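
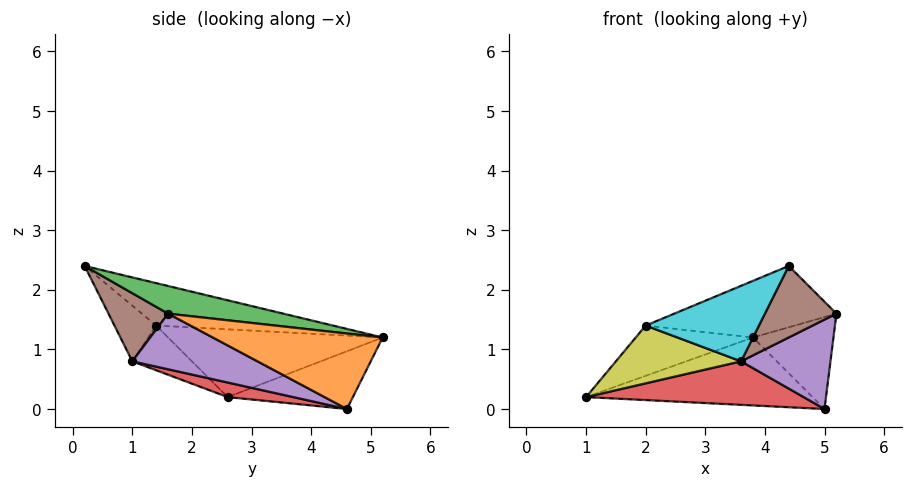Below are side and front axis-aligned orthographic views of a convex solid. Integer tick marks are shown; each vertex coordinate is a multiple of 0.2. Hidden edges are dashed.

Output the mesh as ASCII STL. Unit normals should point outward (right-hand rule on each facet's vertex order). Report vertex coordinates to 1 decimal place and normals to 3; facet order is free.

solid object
 facet normal -0.356 0.644 -0.678
  outer loop
   vertex 5.0 4.6 0.0
   vertex 1.0 2.6 0.2
   vertex 3.8 5.2 1.2
  endloop
 endfacet
 facet normal 0.744 0.352 0.568
  outer loop
   vertex 5.0 4.6 0.0
   vertex 3.8 5.2 1.2
   vertex 5.2 1.6 1.6
  endloop
 endfacet
 facet normal 0.417 0.259 0.871
  outer loop
   vertex 4.4 0.2 2.4
   vertex 5.2 1.6 1.6
   vertex 3.8 5.2 1.2
  endloop
 endfacet
 facet normal 0.073 -0.243 -0.967
  outer loop
   vertex 3.6 1.0 0.8
   vertex 1.0 2.6 0.2
   vertex 5.0 4.6 0.0
  endloop
 endfacet
 facet normal 0.523 -0.374 -0.766
  outer loop
   vertex 3.6 1.0 0.8
   vertex 5.0 4.6 0.0
   vertex 5.2 1.6 1.6
  endloop
 endfacet
 facet normal 0.523 -0.628 -0.576
  outer loop
   vertex 3.6 1.0 0.8
   vertex 5.2 1.6 1.6
   vertex 4.4 0.2 2.4
  endloop
 endfacet
 facet normal -0.559 0.305 0.771
  outer loop
   vertex 2.0 1.4 1.4
   vertex 3.8 5.2 1.2
   vertex 1.0 2.6 0.2
  endloop
 endfacet
 facet normal -0.296 0.189 0.936
  outer loop
   vertex 2.0 1.4 1.4
   vertex 4.4 0.2 2.4
   vertex 3.8 5.2 1.2
  endloop
 endfacet
 facet normal -0.378 -0.793 -0.478
  outer loop
   vertex 2.0 1.4 1.4
   vertex 1.0 2.6 0.2
   vertex 3.6 1.0 0.8
  endloop
 endfacet
 facet normal -0.331 -0.900 -0.284
  outer loop
   vertex 2.0 1.4 1.4
   vertex 3.6 1.0 0.8
   vertex 4.4 0.2 2.4
  endloop
 endfacet
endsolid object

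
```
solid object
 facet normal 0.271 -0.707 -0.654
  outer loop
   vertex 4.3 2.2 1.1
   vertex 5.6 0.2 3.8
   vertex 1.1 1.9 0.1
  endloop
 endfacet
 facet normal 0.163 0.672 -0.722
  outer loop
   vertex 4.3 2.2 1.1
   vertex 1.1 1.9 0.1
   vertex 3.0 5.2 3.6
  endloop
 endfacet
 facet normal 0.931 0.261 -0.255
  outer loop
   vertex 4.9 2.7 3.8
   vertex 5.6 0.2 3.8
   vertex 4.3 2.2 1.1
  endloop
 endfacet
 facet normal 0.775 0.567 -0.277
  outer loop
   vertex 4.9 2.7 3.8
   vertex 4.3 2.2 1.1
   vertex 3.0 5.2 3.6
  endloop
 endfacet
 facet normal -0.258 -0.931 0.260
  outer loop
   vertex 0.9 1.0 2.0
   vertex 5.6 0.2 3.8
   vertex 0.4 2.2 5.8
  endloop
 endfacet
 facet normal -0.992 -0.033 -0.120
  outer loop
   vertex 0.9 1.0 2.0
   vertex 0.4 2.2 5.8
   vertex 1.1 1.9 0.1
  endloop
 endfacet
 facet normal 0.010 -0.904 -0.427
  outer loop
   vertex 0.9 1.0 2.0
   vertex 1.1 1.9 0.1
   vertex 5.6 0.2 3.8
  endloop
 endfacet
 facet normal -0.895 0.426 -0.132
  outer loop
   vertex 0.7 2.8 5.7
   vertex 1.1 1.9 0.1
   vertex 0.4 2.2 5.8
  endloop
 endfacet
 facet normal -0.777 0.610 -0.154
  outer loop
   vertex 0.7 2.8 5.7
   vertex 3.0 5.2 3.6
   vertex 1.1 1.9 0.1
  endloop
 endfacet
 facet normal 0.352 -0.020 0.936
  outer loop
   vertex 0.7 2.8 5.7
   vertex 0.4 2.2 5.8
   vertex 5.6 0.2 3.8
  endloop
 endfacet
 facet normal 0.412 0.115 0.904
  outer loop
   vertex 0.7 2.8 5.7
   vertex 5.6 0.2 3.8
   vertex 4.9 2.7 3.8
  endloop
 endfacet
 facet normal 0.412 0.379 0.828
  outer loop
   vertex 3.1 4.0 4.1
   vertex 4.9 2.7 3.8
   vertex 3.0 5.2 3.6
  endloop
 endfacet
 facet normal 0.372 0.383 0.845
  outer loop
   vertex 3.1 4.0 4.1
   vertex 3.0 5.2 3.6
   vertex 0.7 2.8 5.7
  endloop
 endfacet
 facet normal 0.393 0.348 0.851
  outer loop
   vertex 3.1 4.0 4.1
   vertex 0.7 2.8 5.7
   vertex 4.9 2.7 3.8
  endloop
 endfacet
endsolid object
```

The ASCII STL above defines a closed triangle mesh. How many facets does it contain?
14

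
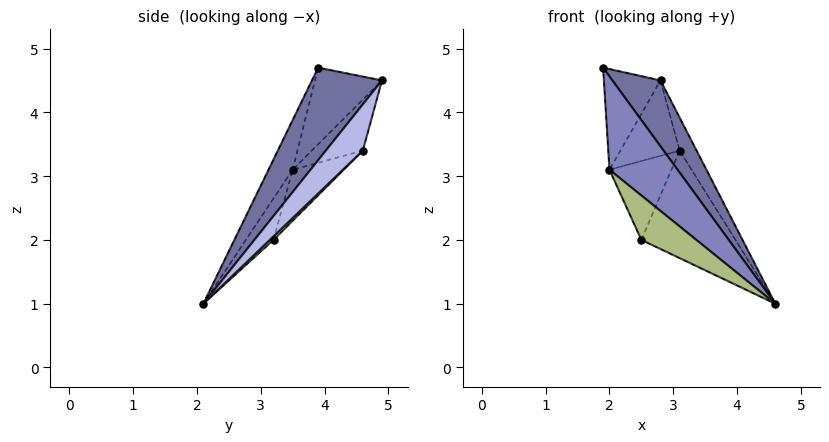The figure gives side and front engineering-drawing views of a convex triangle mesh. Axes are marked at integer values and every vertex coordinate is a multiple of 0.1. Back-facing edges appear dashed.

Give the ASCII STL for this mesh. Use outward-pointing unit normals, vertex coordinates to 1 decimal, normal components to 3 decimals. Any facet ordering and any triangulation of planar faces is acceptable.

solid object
 facet normal 0.620 -0.426 0.659
  outer loop
   vertex 2.8 4.9 4.5
   vertex 1.9 3.9 4.7
   vertex 4.6 2.1 1.0
  endloop
 endfacet
 facet normal -0.327 -0.922 0.210
  outer loop
   vertex 2.0 3.5 3.1
   vertex 4.6 2.1 1.0
   vertex 1.9 3.9 4.7
  endloop
 endfacet
 facet normal -0.748 0.632 -0.205
  outer loop
   vertex 2.0 3.5 3.1
   vertex 1.9 3.9 4.7
   vertex 2.8 4.9 4.5
  endloop
 endfacet
 facet normal 0.901 0.413 0.133
  outer loop
   vertex 3.1 4.6 3.4
   vertex 2.8 4.9 4.5
   vertex 4.6 2.1 1.0
  endloop
 endfacet
 facet normal -0.609 0.707 -0.359
  outer loop
   vertex 3.1 4.6 3.4
   vertex 2.0 3.5 3.1
   vertex 2.8 4.9 4.5
  endloop
 endfacet
 facet normal -0.449 -0.893 0.039
  outer loop
   vertex 2.5 3.2 2.0
   vertex 4.6 2.1 1.0
   vertex 2.0 3.5 3.1
  endloop
 endfacet
 facet normal 0.028 0.701 -0.713
  outer loop
   vertex 2.5 3.2 2.0
   vertex 3.1 4.6 3.4
   vertex 4.6 2.1 1.0
  endloop
 endfacet
 facet normal -0.569 0.691 -0.447
  outer loop
   vertex 2.5 3.2 2.0
   vertex 2.0 3.5 3.1
   vertex 3.1 4.6 3.4
  endloop
 endfacet
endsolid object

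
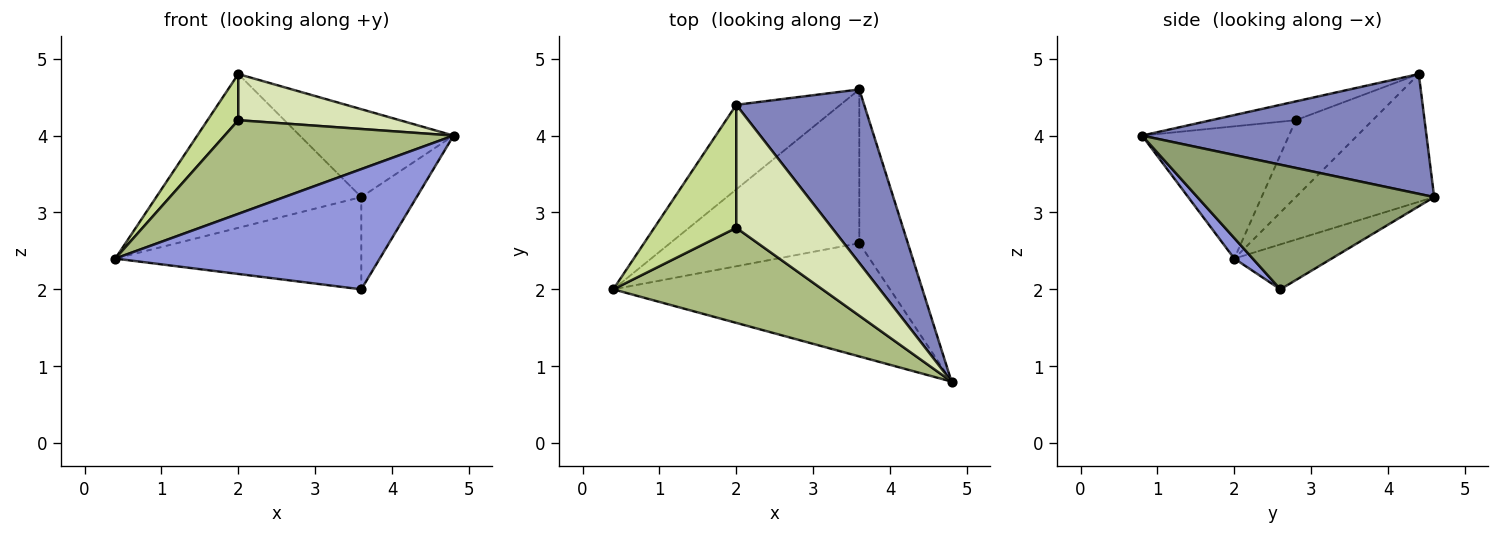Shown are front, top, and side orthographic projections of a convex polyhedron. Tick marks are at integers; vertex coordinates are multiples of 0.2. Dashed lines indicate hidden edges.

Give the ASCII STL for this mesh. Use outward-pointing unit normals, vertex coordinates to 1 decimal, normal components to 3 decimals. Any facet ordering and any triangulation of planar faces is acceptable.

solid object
 facet normal -0.509 0.754 -0.415
  outer loop
   vertex 2.0 4.4 4.8
   vertex 3.6 4.6 3.2
   vertex 0.4 2.0 2.4
  endloop
 endfacet
 facet normal 0.641 0.347 0.685
  outer loop
   vertex 2.0 4.4 4.8
   vertex 4.8 0.8 4.0
   vertex 3.6 4.6 3.2
  endloop
 endfacet
 facet normal 0.051 -0.727 -0.685
  outer loop
   vertex 3.6 2.6 2.0
   vertex 4.8 0.8 4.0
   vertex 0.4 2.0 2.4
  endloop
 endfacet
 facet normal -0.200 0.504 -0.840
  outer loop
   vertex 3.6 2.6 2.0
   vertex 0.4 2.0 2.4
   vertex 3.6 4.6 3.2
  endloop
 endfacet
 facet normal 0.910 0.213 -0.355
  outer loop
   vertex 3.6 2.6 2.0
   vertex 3.6 4.6 3.2
   vertex 4.8 0.8 4.0
  endloop
 endfacet
 facet normal -0.411 -0.640 0.649
  outer loop
   vertex 2.0 2.8 4.2
   vertex 0.4 2.0 2.4
   vertex 4.8 0.8 4.0
  endloop
 endfacet
 facet normal -0.660 -0.264 0.704
  outer loop
   vertex 2.0 2.8 4.2
   vertex 2.0 4.4 4.8
   vertex 0.4 2.0 2.4
  endloop
 endfacet
 facet normal -0.181 -0.345 0.921
  outer loop
   vertex 2.0 2.8 4.2
   vertex 4.8 0.8 4.0
   vertex 2.0 4.4 4.8
  endloop
 endfacet
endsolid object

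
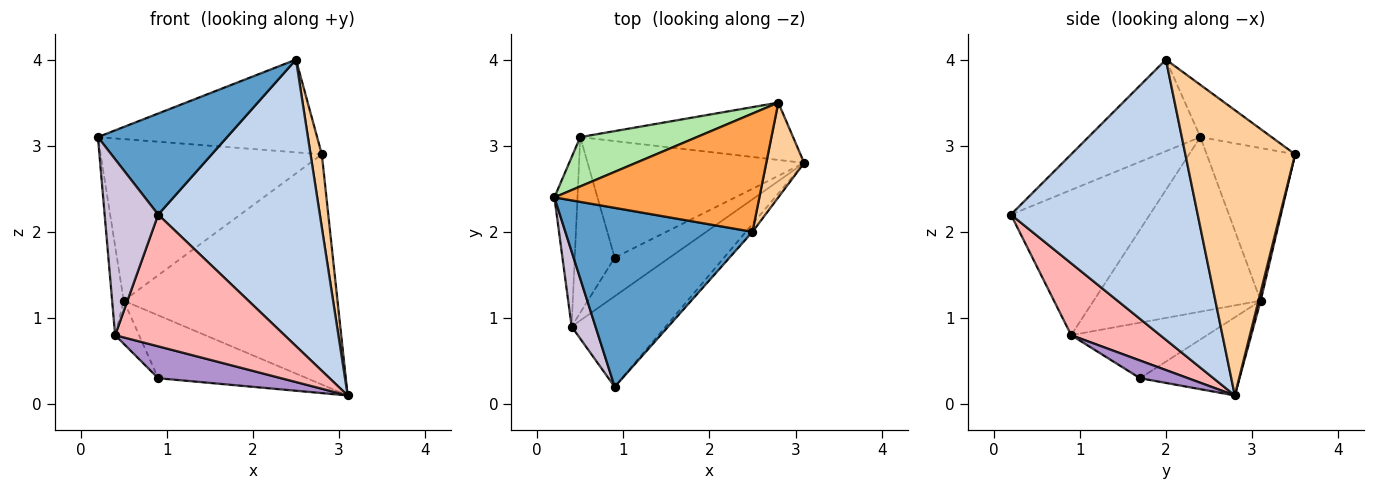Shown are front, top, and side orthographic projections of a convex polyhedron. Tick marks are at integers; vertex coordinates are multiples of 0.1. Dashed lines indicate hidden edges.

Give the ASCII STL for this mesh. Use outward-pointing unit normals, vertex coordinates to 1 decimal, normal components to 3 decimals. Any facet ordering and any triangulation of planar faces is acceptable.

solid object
 facet normal -0.392 -0.452 0.801
  outer loop
   vertex 2.5 2.0 4.0
   vertex 0.2 2.4 3.1
   vertex 0.9 0.2 2.2
  endloop
 endfacet
 facet normal 0.756 -0.654 -0.018
  outer loop
   vertex 2.5 2.0 4.0
   vertex 0.9 0.2 2.2
   vertex 3.1 2.8 0.1
  endloop
 endfacet
 facet normal -0.197 0.605 0.771
  outer loop
   vertex 2.8 3.5 2.9
   vertex 0.2 2.4 3.1
   vertex 2.5 2.0 4.0
  endloop
 endfacet
 facet normal 0.986 -0.101 0.131
  outer loop
   vertex 2.8 3.5 2.9
   vertex 2.5 2.0 4.0
   vertex 3.1 2.8 0.1
  endloop
 endfacet
 facet normal -0.303 0.453 -0.839
  outer loop
   vertex 0.5 3.1 1.2
   vertex 3.1 2.8 0.1
   vertex 0.9 1.7 0.3
  endloop
 endfacet
 facet normal -0.357 0.893 0.273
  outer loop
   vertex 0.5 3.1 1.2
   vertex 0.2 2.4 3.1
   vertex 2.8 3.5 2.9
  endloop
 endfacet
 facet normal 0.010 0.970 -0.242
  outer loop
   vertex 0.5 3.1 1.2
   vertex 2.8 3.5 2.9
   vertex 3.1 2.8 0.1
  endloop
 endfacet
 facet normal 0.397 -0.756 -0.520
  outer loop
   vertex 0.4 0.9 0.8
   vertex 3.1 2.8 0.1
   vertex 0.9 0.2 2.2
  endloop
 endfacet
 facet normal 0.241 -0.618 -0.748
  outer loop
   vertex 0.4 0.9 0.8
   vertex 0.9 1.7 0.3
   vertex 3.1 2.8 0.1
  endloop
 endfacet
 facet normal -0.922 -0.355 0.152
  outer loop
   vertex 0.4 0.9 0.8
   vertex 0.9 0.2 2.2
   vertex 0.2 2.4 3.1
  endloop
 endfacet
 facet normal -0.989 0.069 -0.131
  outer loop
   vertex 0.4 0.9 0.8
   vertex 0.2 2.4 3.1
   vertex 0.5 3.1 1.2
  endloop
 endfacet
 facet normal -0.804 0.142 -0.578
  outer loop
   vertex 0.4 0.9 0.8
   vertex 0.5 3.1 1.2
   vertex 0.9 1.7 0.3
  endloop
 endfacet
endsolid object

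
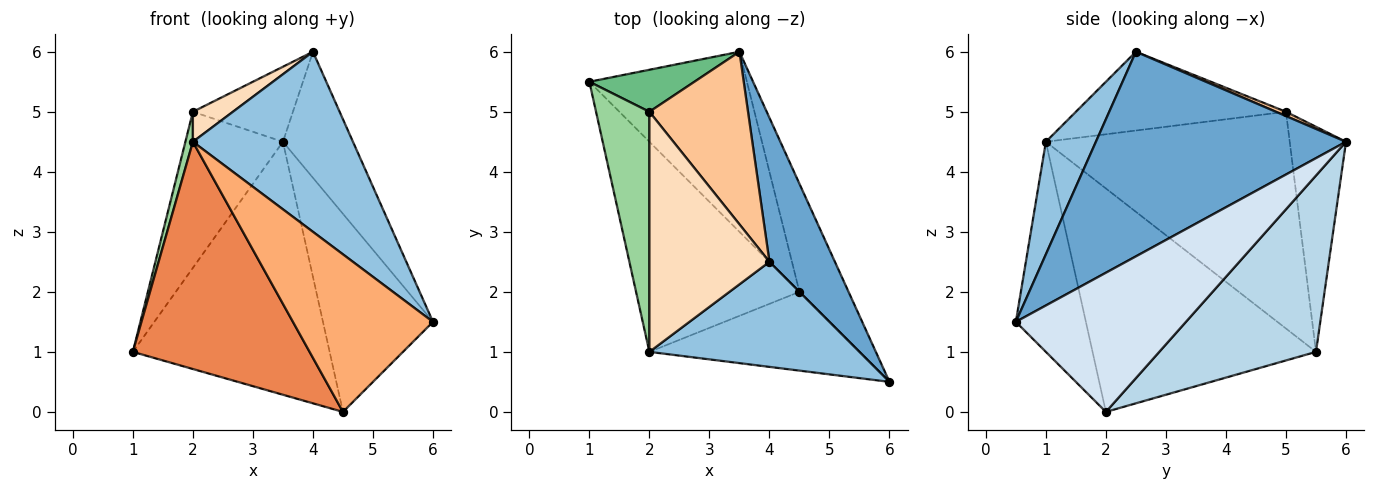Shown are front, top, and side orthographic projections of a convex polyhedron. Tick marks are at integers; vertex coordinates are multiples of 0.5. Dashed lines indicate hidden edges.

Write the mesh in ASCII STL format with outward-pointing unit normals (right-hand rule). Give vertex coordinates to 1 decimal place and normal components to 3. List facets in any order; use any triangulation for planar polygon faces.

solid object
 facet normal 0.920 0.258 0.294
  outer loop
   vertex 4.0 2.5 6.0
   vertex 6.0 0.5 1.5
   vertex 3.5 6.0 4.5
  endloop
 endfacet
 facet normal 0.261 -0.834 0.486
  outer loop
   vertex 2.0 1.0 4.5
   vertex 6.0 0.5 1.5
   vertex 4.0 2.5 6.0
  endloop
 endfacet
 facet normal 0.544 0.683 -0.486
  outer loop
   vertex 4.5 2.0 0.0
   vertex 1.0 5.5 1.0
   vertex 3.5 6.0 4.5
  endloop
 endfacet
 facet normal 0.805 0.521 -0.284
  outer loop
   vertex 4.5 2.0 0.0
   vertex 3.5 6.0 4.5
   vertex 6.0 0.5 1.5
  endloop
 endfacet
 facet normal -0.680 -0.538 -0.498
  outer loop
   vertex 4.5 2.0 0.0
   vertex 2.0 1.0 4.5
   vertex 1.0 5.5 1.0
  endloop
 endfacet
 facet normal -0.408 -0.816 -0.408
  outer loop
   vertex 4.5 2.0 0.0
   vertex 6.0 0.5 1.5
   vertex 2.0 1.0 4.5
  endloop
 endfacet
 facet normal 0.040 0.398 0.916
  outer loop
   vertex 2.0 5.0 5.0
   vertex 4.0 2.5 6.0
   vertex 3.5 6.0 4.5
  endloop
 endfacet
 facet normal -0.546 -0.104 0.832
  outer loop
   vertex 2.0 5.0 5.0
   vertex 2.0 1.0 4.5
   vertex 4.0 2.5 6.0
  endloop
 endfacet
 facet normal -0.487 0.844 0.227
  outer loop
   vertex 2.0 5.0 5.0
   vertex 3.5 6.0 4.5
   vertex 1.0 5.5 1.0
  endloop
 endfacet
 facet normal -0.971 -0.030 0.239
  outer loop
   vertex 2.0 5.0 5.0
   vertex 1.0 5.5 1.0
   vertex 2.0 1.0 4.5
  endloop
 endfacet
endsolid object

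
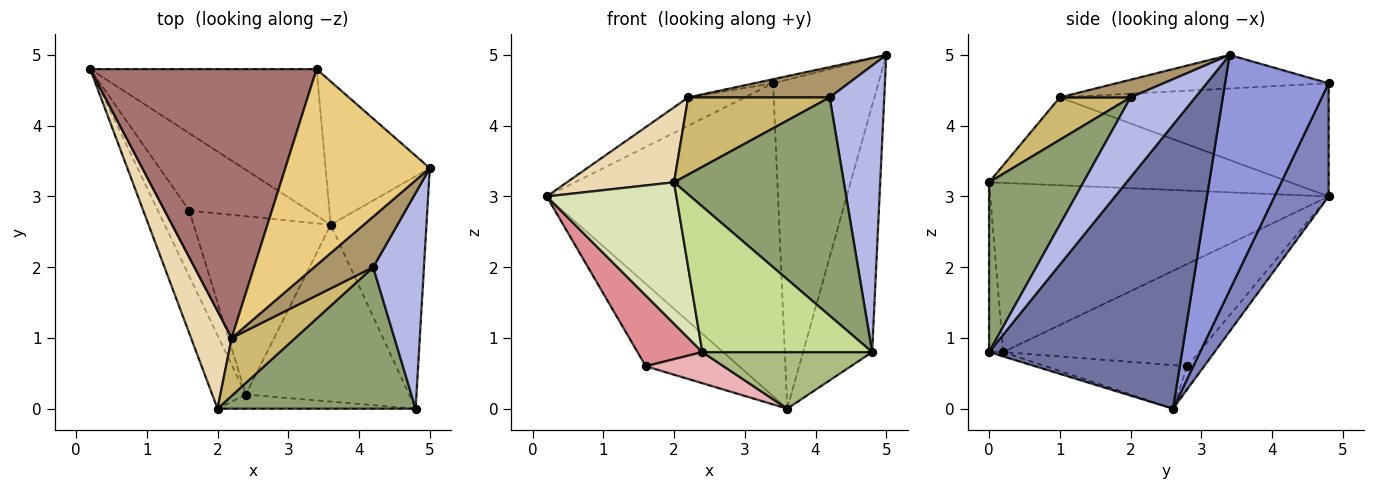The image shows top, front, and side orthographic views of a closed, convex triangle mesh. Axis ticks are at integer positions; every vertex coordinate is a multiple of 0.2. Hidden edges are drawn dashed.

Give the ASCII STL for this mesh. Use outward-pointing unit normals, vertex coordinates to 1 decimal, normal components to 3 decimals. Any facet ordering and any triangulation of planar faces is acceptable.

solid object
 facet normal 0.897 0.321 -0.303
  outer loop
   vertex 3.6 2.6 0.0
   vertex 5.0 3.4 5.0
   vertex 4.8 0.0 0.8
  endloop
 endfacet
 facet normal 0.207 0.886 -0.415
  outer loop
   vertex 3.4 4.8 4.6
   vertex 3.6 2.6 0.0
   vertex 0.2 4.8 3.0
  endloop
 endfacet
 facet normal 0.670 0.681 -0.296
  outer loop
   vertex 3.4 4.8 4.6
   vertex 5.0 3.4 5.0
   vertex 3.6 2.6 0.0
  endloop
 endfacet
 facet normal 0.688 -0.580 0.437
  outer loop
   vertex 4.2 2.0 4.4
   vertex 4.8 0.0 0.8
   vertex 5.0 3.4 5.0
  endloop
 endfacet
 facet normal 0.423 -0.761 0.493
  outer loop
   vertex 4.2 2.0 4.4
   vertex 2.0 0.0 3.2
   vertex 4.8 0.0 0.8
  endloop
 endfacet
 facet normal -0.025 -0.305 -0.952
  outer loop
   vertex 2.4 0.2 0.8
   vertex 3.6 2.6 0.0
   vertex 4.8 0.0 0.8
  endloop
 endfacet
 facet normal -0.083 -0.992 -0.096
  outer loop
   vertex 2.4 0.2 0.8
   vertex 4.8 0.0 0.8
   vertex 2.0 0.0 3.2
  endloop
 endfacet
 facet normal -0.918 -0.352 -0.182
  outer loop
   vertex 2.4 0.2 0.8
   vertex 2.0 0.0 3.2
   vertex 0.2 4.8 3.0
  endloop
 endfacet
 facet normal 0.249 -0.498 0.830
  outer loop
   vertex 2.2 1.0 4.4
   vertex 4.2 2.0 4.4
   vertex 5.0 3.4 5.0
  endloop
 endfacet
 facet normal 0.371 -0.743 0.557
  outer loop
   vertex 2.2 1.0 4.4
   vertex 2.0 0.0 3.2
   vertex 4.2 2.0 4.4
  endloop
 endfacet
 facet normal -0.226 0.020 0.974
  outer loop
   vertex 2.2 1.0 4.4
   vertex 5.0 3.4 5.0
   vertex 3.4 4.8 4.6
  endloop
 endfacet
 facet normal -0.864 -0.307 0.400
  outer loop
   vertex 2.2 1.0 4.4
   vertex 0.2 4.8 3.0
   vertex 2.0 0.0 3.2
  endloop
 endfacet
 facet normal -0.445 0.094 0.890
  outer loop
   vertex 2.2 1.0 4.4
   vertex 3.4 4.8 4.6
   vertex 0.2 4.8 3.0
  endloop
 endfacet
 facet normal -0.131 0.723 -0.679
  outer loop
   vertex 1.6 2.8 0.6
   vertex 0.2 4.8 3.0
   vertex 3.6 2.6 0.0
  endloop
 endfacet
 facet normal -0.911 -0.302 -0.280
  outer loop
   vertex 1.6 2.8 0.6
   vertex 2.4 0.2 0.8
   vertex 0.2 4.8 3.0
  endloop
 endfacet
 facet normal -0.298 -0.164 -0.940
  outer loop
   vertex 1.6 2.8 0.6
   vertex 3.6 2.6 0.0
   vertex 2.4 0.2 0.8
  endloop
 endfacet
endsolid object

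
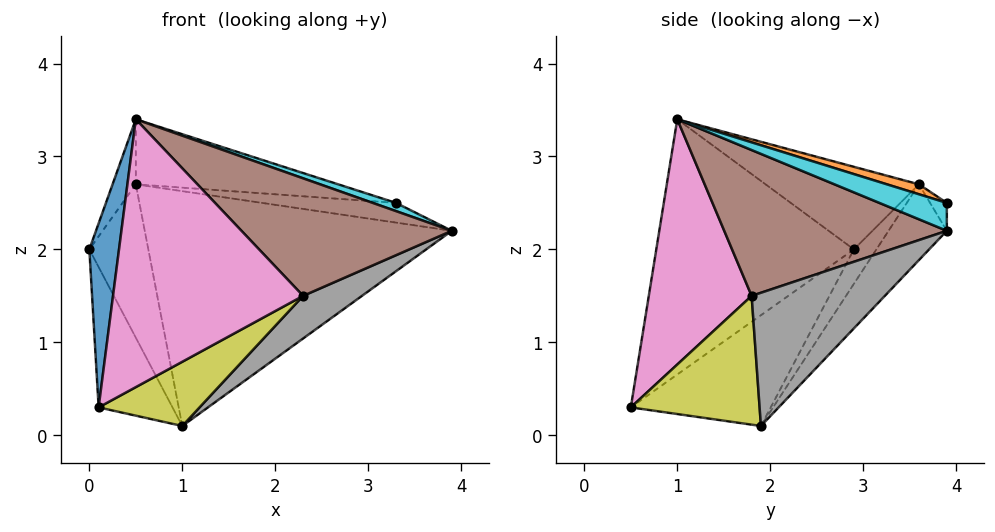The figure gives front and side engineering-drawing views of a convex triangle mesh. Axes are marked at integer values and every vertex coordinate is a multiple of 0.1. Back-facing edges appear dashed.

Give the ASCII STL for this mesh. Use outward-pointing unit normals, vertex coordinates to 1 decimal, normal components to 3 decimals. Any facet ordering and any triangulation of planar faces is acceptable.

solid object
 facet normal -0.978 -0.147 0.150
  outer loop
   vertex 0.5 1.0 3.4
   vertex 0.0 2.9 2.0
   vertex 0.1 0.5 0.3
  endloop
 endfacet
 facet normal -0.721 0.380 -0.580
  outer loop
   vertex 1.0 1.9 0.1
   vertex 0.1 0.5 0.3
   vertex 0.0 2.9 2.0
  endloop
 endfacet
 facet normal -0.864 0.131 0.486
  outer loop
   vertex 0.5 3.6 2.7
   vertex 0.0 2.9 2.0
   vertex 0.5 1.0 3.4
  endloop
 endfacet
 facet normal -0.295 0.773 -0.562
  outer loop
   vertex 0.5 3.6 2.7
   vertex 1.0 1.9 0.1
   vertex 0.0 2.9 2.0
  endloop
 endfacet
 facet normal -0.154 0.813 -0.561
  outer loop
   vertex 0.5 3.6 2.7
   vertex 3.9 3.9 2.2
   vertex 1.0 1.9 0.1
  endloop
 endfacet
 facet normal 0.675 -0.638 0.371
  outer loop
   vertex 2.3 1.8 1.5
   vertex 3.9 3.9 2.2
   vertex 0.5 1.0 3.4
  endloop
 endfacet
 facet normal 0.474 -0.877 0.080
  outer loop
   vertex 2.3 1.8 1.5
   vertex 0.5 1.0 3.4
   vertex 0.1 0.5 0.3
  endloop
 endfacet
 facet normal 0.687 -0.304 -0.660
  outer loop
   vertex 2.3 1.8 1.5
   vertex 1.0 1.9 0.1
   vertex 3.9 3.9 2.2
  endloop
 endfacet
 facet normal 0.622 -0.487 -0.613
  outer loop
   vertex 2.3 1.8 1.5
   vertex 0.1 0.5 0.3
   vertex 1.0 1.9 0.1
  endloop
 endfacet
 facet normal 0.442 -0.152 0.884
  outer loop
   vertex 3.3 3.9 2.5
   vertex 0.5 1.0 3.4
   vertex 3.9 3.9 2.2
  endloop
 endfacet
 facet normal -0.120 0.963 -0.241
  outer loop
   vertex 3.3 3.9 2.5
   vertex 3.9 3.9 2.2
   vertex 0.5 3.6 2.7
  endloop
 endfacet
 facet normal 0.041 0.260 0.965
  outer loop
   vertex 3.3 3.9 2.5
   vertex 0.5 3.6 2.7
   vertex 0.5 1.0 3.4
  endloop
 endfacet
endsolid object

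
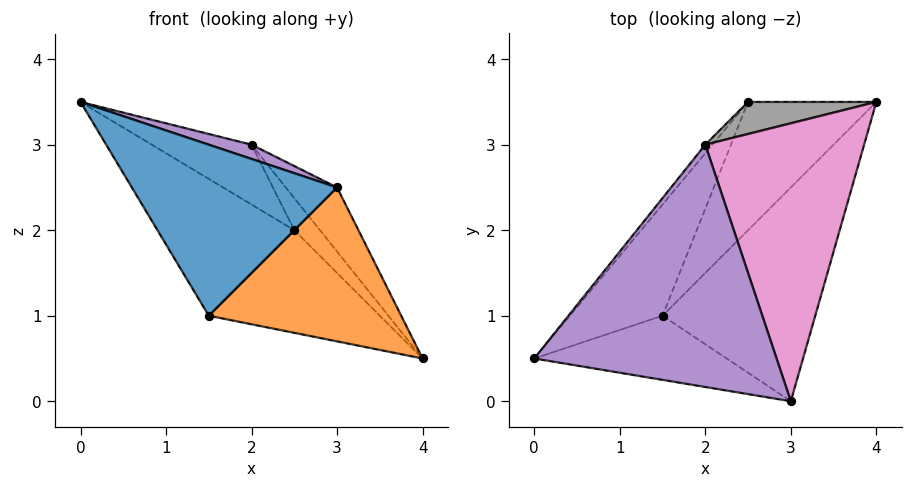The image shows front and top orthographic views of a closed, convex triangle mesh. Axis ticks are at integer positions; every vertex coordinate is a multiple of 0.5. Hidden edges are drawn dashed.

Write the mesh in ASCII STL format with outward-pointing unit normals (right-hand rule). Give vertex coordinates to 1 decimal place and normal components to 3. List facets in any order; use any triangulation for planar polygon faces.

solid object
 facet normal -0.263 -0.903 -0.339
  outer loop
   vertex 1.5 1.0 1.0
   vertex 3.0 0.0 2.5
   vertex 0.0 0.5 3.5
  endloop
 endfacet
 facet normal 0.389 -0.538 -0.748
  outer loop
   vertex 1.5 1.0 1.0
   vertex 4.0 3.5 0.5
   vertex 3.0 0.0 2.5
  endloop
 endfacet
 facet normal -0.795 0.471 -0.383
  outer loop
   vertex 1.5 1.0 1.0
   vertex 0.0 0.5 3.5
   vertex 2.5 3.5 2.0
  endloop
 endfacet
 facet normal -0.615 0.492 -0.615
  outer loop
   vertex 1.5 1.0 1.0
   vertex 2.5 3.5 2.0
   vertex 4.0 3.5 0.5
  endloop
 endfacet
 facet normal 0.307 -0.056 0.950
  outer loop
   vertex 2.0 3.0 3.0
   vertex 0.0 0.5 3.5
   vertex 3.0 0.0 2.5
  endloop
 endfacet
 facet normal -0.786 0.612 -0.087
  outer loop
   vertex 2.0 3.0 3.0
   vertex 2.5 3.5 2.0
   vertex 0.0 0.5 3.5
  endloop
 endfacet
 facet normal 0.758 0.147 0.636
  outer loop
   vertex 2.0 3.0 3.0
   vertex 3.0 0.0 2.5
   vertex 4.0 3.5 0.5
  endloop
 endfacet
 facet normal 0.577 0.577 0.577
  outer loop
   vertex 2.0 3.0 3.0
   vertex 4.0 3.5 0.5
   vertex 2.5 3.5 2.0
  endloop
 endfacet
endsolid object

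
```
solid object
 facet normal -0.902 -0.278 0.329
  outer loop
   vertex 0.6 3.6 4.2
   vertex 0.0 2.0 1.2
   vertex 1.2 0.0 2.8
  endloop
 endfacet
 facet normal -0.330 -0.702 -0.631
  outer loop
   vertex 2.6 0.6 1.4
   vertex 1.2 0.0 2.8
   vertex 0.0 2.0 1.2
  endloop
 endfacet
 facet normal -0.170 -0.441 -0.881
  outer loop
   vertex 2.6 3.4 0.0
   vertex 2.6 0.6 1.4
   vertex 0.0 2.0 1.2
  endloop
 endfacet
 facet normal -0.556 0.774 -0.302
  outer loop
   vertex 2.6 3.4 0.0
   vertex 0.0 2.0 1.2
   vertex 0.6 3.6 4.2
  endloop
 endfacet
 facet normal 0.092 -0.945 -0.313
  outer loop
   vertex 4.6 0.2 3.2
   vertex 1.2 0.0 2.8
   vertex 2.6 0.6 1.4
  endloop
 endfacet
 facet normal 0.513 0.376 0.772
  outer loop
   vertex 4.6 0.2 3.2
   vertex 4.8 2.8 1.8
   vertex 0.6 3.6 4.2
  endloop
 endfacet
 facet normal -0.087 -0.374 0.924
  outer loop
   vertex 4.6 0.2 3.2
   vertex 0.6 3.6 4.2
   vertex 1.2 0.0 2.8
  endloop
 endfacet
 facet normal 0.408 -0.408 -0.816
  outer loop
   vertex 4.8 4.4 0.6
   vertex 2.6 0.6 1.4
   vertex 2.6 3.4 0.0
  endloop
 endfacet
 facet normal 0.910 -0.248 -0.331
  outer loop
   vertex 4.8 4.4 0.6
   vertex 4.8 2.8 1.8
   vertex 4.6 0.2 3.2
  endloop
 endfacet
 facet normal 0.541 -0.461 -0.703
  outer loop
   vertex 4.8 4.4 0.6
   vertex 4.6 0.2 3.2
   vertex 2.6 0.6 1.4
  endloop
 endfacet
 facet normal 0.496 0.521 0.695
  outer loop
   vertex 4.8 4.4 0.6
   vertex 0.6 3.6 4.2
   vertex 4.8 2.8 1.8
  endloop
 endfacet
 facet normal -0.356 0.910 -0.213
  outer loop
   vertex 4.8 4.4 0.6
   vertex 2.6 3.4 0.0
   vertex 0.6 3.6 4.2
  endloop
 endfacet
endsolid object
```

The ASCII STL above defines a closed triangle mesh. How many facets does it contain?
12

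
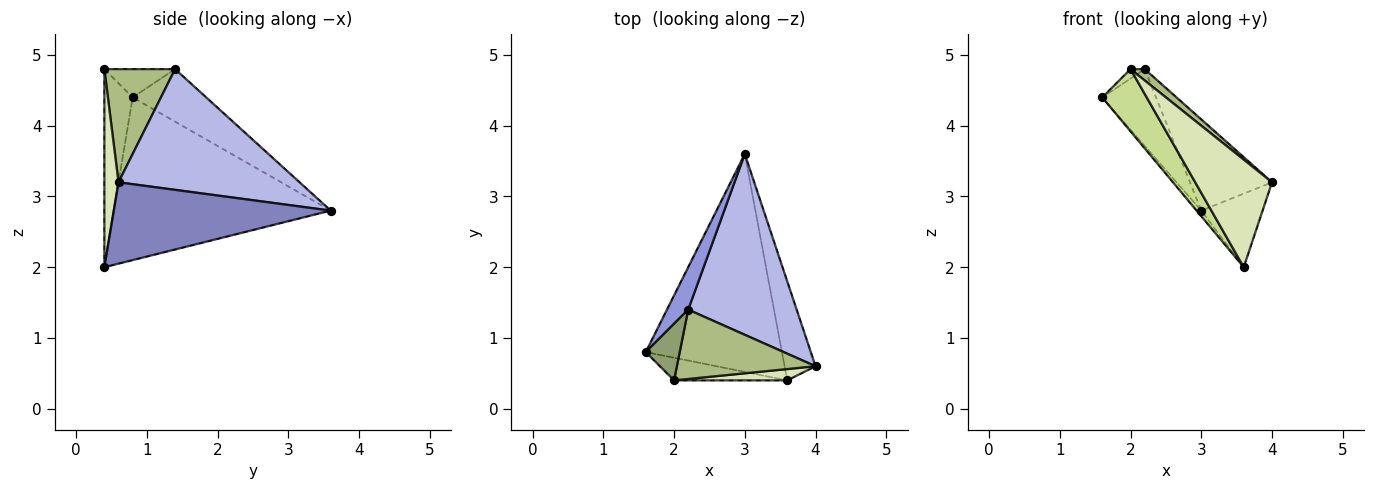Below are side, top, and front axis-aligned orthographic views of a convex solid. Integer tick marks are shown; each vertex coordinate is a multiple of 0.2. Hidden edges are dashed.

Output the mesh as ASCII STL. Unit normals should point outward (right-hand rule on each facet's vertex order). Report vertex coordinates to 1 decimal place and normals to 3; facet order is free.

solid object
 facet normal -0.767 0.017 -0.642
  outer loop
   vertex 3.6 0.4 2.0
   vertex 1.6 0.8 4.4
   vertex 3.0 3.6 2.8
  endloop
 endfacet
 facet normal 0.904 0.255 -0.344
  outer loop
   vertex 3.6 0.4 2.0
   vertex 3.0 3.6 2.8
   vertex 4.0 0.6 3.2
  endloop
 endfacet
 facet normal -0.768 0.561 0.310
  outer loop
   vertex 2.2 1.4 4.8
   vertex 3.0 3.6 2.8
   vertex 1.6 0.8 4.4
  endloop
 endfacet
 facet normal 0.705 0.319 0.633
  outer loop
   vertex 2.2 1.4 4.8
   vertex 4.0 0.6 3.2
   vertex 3.0 3.6 2.8
  endloop
 endfacet
 facet normal -0.635 0.127 0.762
  outer loop
   vertex 2.0 0.4 4.8
   vertex 2.2 1.4 4.8
   vertex 1.6 0.8 4.4
  endloop
 endfacet
 facet normal 0.627 -0.125 0.769
  outer loop
   vertex 2.0 0.4 4.8
   vertex 4.0 0.6 3.2
   vertex 2.2 1.4 4.8
  endloop
 endfacet
 facet normal -0.513 -0.807 -0.293
  outer loop
   vertex 2.0 0.4 4.8
   vertex 1.6 0.8 4.4
   vertex 3.6 0.4 2.0
  endloop
 endfacet
 facet normal 0.180 -0.978 0.103
  outer loop
   vertex 2.0 0.4 4.8
   vertex 3.6 0.4 2.0
   vertex 4.0 0.6 3.2
  endloop
 endfacet
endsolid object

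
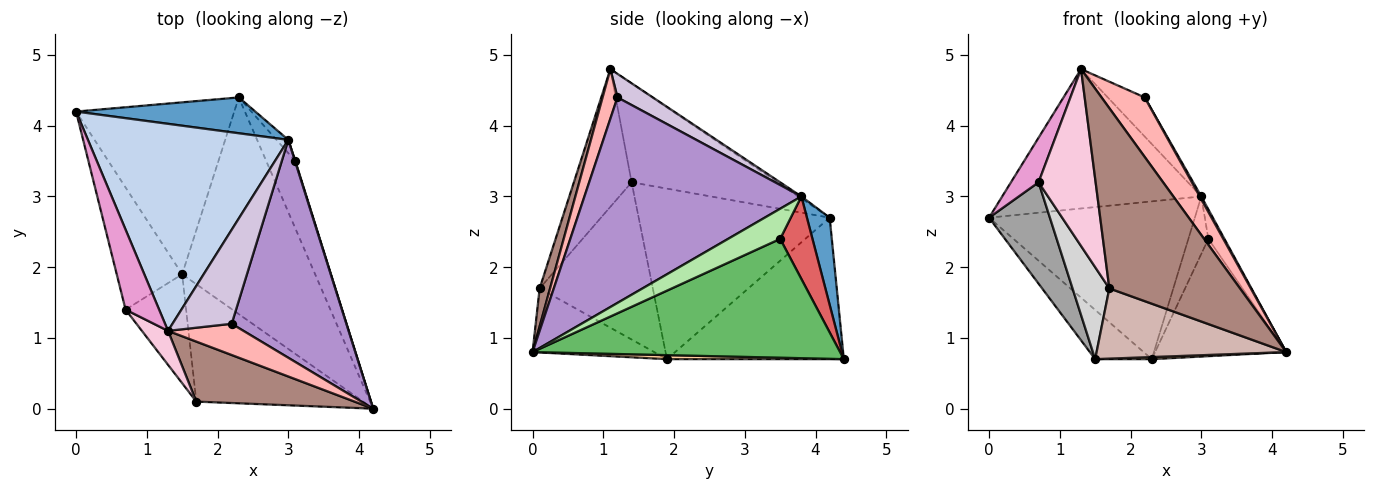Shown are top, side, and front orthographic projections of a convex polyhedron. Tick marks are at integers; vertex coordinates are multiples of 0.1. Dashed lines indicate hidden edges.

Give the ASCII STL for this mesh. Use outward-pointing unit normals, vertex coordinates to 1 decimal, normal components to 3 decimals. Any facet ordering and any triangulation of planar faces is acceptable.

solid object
 facet normal 0.107 0.970 0.220
  outer loop
   vertex 3.0 3.8 3.0
   vertex 2.3 4.4 0.7
   vertex 0.0 4.2 2.7
  endloop
 endfacet
 facet normal -0.009 0.558 0.830
  outer loop
   vertex 3.0 3.8 3.0
   vertex 0.0 4.2 2.7
   vertex 1.3 1.1 4.8
  endloop
 endfacet
 facet normal -0.652 0.209 -0.729
  outer loop
   vertex 1.5 1.9 0.7
   vertex 0.0 4.2 2.7
   vertex 2.3 4.4 0.7
  endloop
 endfacet
 facet normal 0.030 -0.010 -0.999
  outer loop
   vertex 1.5 1.9 0.7
   vertex 2.3 4.4 0.7
   vertex 4.2 0.0 0.8
  endloop
 endfacet
 facet normal 0.897 0.383 -0.220
  outer loop
   vertex 3.1 3.5 2.4
   vertex 4.2 0.0 0.8
   vertex 2.3 4.4 0.7
  endloop
 endfacet
 facet normal 0.955 0.295 0.012
  outer loop
   vertex 3.1 3.5 2.4
   vertex 3.0 3.8 3.0
   vertex 4.2 0.0 0.8
  endloop
 endfacet
 facet normal 0.844 0.523 -0.121
  outer loop
   vertex 3.1 3.5 2.4
   vertex 2.3 4.4 0.7
   vertex 3.0 3.8 3.0
  endloop
 endfacet
 facet normal 0.292 -0.847 0.444
  outer loop
   vertex 2.2 1.2 4.4
   vertex 1.3 1.1 4.8
   vertex 4.2 0.0 0.8
  endloop
 endfacet
 facet normal 0.873 -0.006 0.487
  outer loop
   vertex 2.2 1.2 4.4
   vertex 4.2 0.0 0.8
   vertex 3.0 3.8 3.0
  endloop
 endfacet
 facet normal 0.345 0.360 0.867
  outer loop
   vertex 2.2 1.2 4.4
   vertex 3.0 3.8 3.0
   vertex 1.3 1.1 4.8
  endloop
 endfacet
 facet normal 0.076 -0.946 0.315
  outer loop
   vertex 1.7 0.1 1.7
   vertex 4.2 0.0 0.8
   vertex 1.3 1.1 4.8
  endloop
 endfacet
 facet normal -0.313 -0.488 -0.815
  outer loop
   vertex 1.7 0.1 1.7
   vertex 1.5 1.9 0.7
   vertex 4.2 0.0 0.8
  endloop
 endfacet
 facet normal -0.932 -0.177 0.316
  outer loop
   vertex 0.7 1.4 3.2
   vertex 1.3 1.1 4.8
   vertex 0.0 4.2 2.7
  endloop
 endfacet
 facet normal -0.705 -0.697 0.134
  outer loop
   vertex 0.7 1.4 3.2
   vertex 1.7 0.1 1.7
   vertex 1.3 1.1 4.8
  endloop
 endfacet
 facet normal -0.895 -0.285 -0.343
  outer loop
   vertex 0.7 1.4 3.2
   vertex 0.0 4.2 2.7
   vertex 1.5 1.9 0.7
  endloop
 endfacet
 facet normal -0.893 -0.290 -0.344
  outer loop
   vertex 0.7 1.4 3.2
   vertex 1.5 1.9 0.7
   vertex 1.7 0.1 1.7
  endloop
 endfacet
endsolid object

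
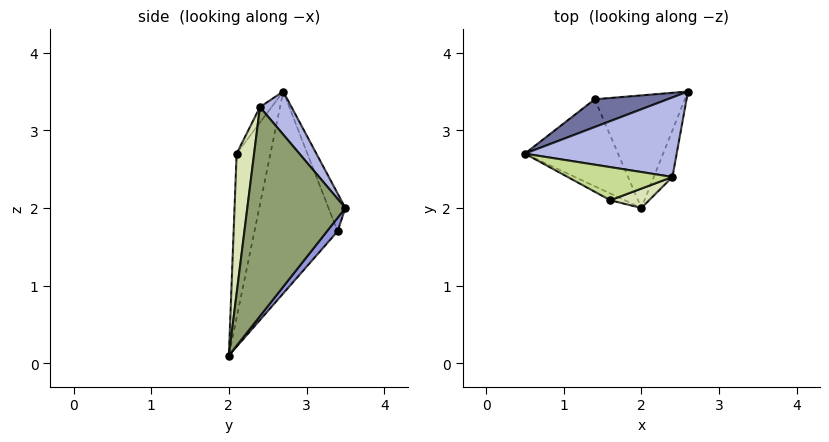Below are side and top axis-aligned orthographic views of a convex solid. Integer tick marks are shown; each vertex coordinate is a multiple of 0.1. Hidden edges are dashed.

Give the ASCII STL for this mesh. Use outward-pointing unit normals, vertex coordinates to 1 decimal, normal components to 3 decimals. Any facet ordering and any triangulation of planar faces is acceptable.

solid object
 facet normal -0.152 0.944 0.292
  outer loop
   vertex 1.4 3.4 1.7
   vertex 0.5 2.7 3.5
   vertex 2.6 3.5 2.0
  endloop
 endfacet
 facet normal -0.904 0.089 -0.417
  outer loop
   vertex 1.4 3.4 1.7
   vertex 2.0 2.0 0.1
   vertex 0.5 2.7 3.5
  endloop
 endfacet
 facet normal 0.095 0.767 -0.635
  outer loop
   vertex 1.4 3.4 1.7
   vertex 2.6 3.5 2.0
   vertex 2.0 2.0 0.1
  endloop
 endfacet
 facet normal 0.185 0.736 0.651
  outer loop
   vertex 2.4 2.4 3.3
   vertex 2.6 3.5 2.0
   vertex 0.5 2.7 3.5
  endloop
 endfacet
 facet normal 0.958 -0.275 -0.085
  outer loop
   vertex 2.4 2.4 3.3
   vertex 2.0 2.0 0.1
   vertex 2.6 3.5 2.0
  endloop
 endfacet
 facet normal -0.503 -0.863 -0.044
  outer loop
   vertex 1.6 2.1 2.7
   vertex 0.5 2.7 3.5
   vertex 2.0 2.0 0.1
  endloop
 endfacet
 facet normal -0.078 -0.846 0.527
  outer loop
   vertex 1.6 2.1 2.7
   vertex 2.4 2.4 3.3
   vertex 0.5 2.7 3.5
  endloop
 endfacet
 facet normal 0.295 -0.952 0.082
  outer loop
   vertex 1.6 2.1 2.7
   vertex 2.0 2.0 0.1
   vertex 2.4 2.4 3.3
  endloop
 endfacet
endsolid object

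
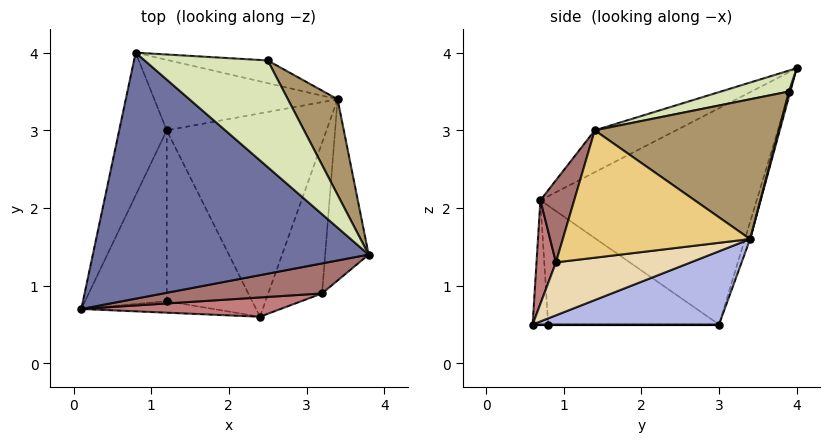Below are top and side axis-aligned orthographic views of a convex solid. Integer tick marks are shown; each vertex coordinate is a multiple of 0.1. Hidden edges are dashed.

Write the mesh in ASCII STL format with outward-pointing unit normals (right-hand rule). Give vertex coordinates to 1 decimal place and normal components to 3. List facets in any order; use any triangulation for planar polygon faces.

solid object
 facet normal -0.136 -0.431 0.892
  outer loop
   vertex 0.8 4.0 3.8
   vertex 0.1 0.7 2.1
   vertex 3.8 1.4 3.0
  endloop
 endfacet
 facet normal -0.931 0.303 -0.205
  outer loop
   vertex 1.2 3.0 0.5
   vertex 0.1 0.7 2.1
   vertex 0.8 4.0 3.8
  endloop
 endfacet
 facet normal -0.027 0.956 -0.293
  outer loop
   vertex 3.4 3.4 1.6
   vertex 1.2 3.0 0.5
   vertex 0.8 4.0 3.8
  endloop
 endfacet
 facet normal 0.408 0.204 -0.890
  outer loop
   vertex 3.4 3.4 1.6
   vertex 2.4 0.6 0.5
   vertex 1.2 3.0 0.5
  endloop
 endfacet
 facet normal -0.824 0.000 -0.567
  outer loop
   vertex 1.2 0.8 0.5
   vertex 0.1 0.7 2.1
   vertex 1.2 3.0 0.5
  endloop
 endfacet
 facet normal -0.162 -0.972 -0.172
  outer loop
   vertex 1.2 0.8 0.5
   vertex 2.4 0.6 0.5
   vertex 0.1 0.7 2.1
  endloop
 endfacet
 facet normal 0.000 0.000 -1.000
  outer loop
   vertex 1.2 0.8 0.5
   vertex 1.2 3.0 0.5
   vertex 2.4 0.6 0.5
  endloop
 endfacet
 facet normal 0.166 -0.109 0.980
  outer loop
   vertex 2.5 3.9 3.5
   vertex 0.8 4.0 3.8
   vertex 3.8 1.4 3.0
  endloop
 endfacet
 facet normal 0.868 0.390 0.309
  outer loop
   vertex 2.5 3.9 3.5
   vertex 3.8 1.4 3.0
   vertex 3.4 3.4 1.6
  endloop
 endfacet
 facet normal 0.013 0.969 -0.249
  outer loop
   vertex 2.5 3.9 3.5
   vertex 3.4 3.4 1.6
   vertex 0.8 4.0 3.8
  endloop
 endfacet
 facet normal 0.946 -0.037 -0.323
  outer loop
   vertex 3.2 0.9 1.3
   vertex 3.4 3.4 1.6
   vertex 3.8 1.4 3.0
  endloop
 endfacet
 facet normal 0.701 0.029 -0.712
  outer loop
   vertex 3.2 0.9 1.3
   vertex 2.4 0.6 0.5
   vertex 3.4 3.4 1.6
  endloop
 endfacet
 facet normal 0.124 -0.963 0.239
  outer loop
   vertex 3.2 0.9 1.3
   vertex 3.8 1.4 3.0
   vertex 0.1 0.7 2.1
  endloop
 endfacet
 facet normal 0.124 -0.963 0.238
  outer loop
   vertex 3.2 0.9 1.3
   vertex 0.1 0.7 2.1
   vertex 2.4 0.6 0.5
  endloop
 endfacet
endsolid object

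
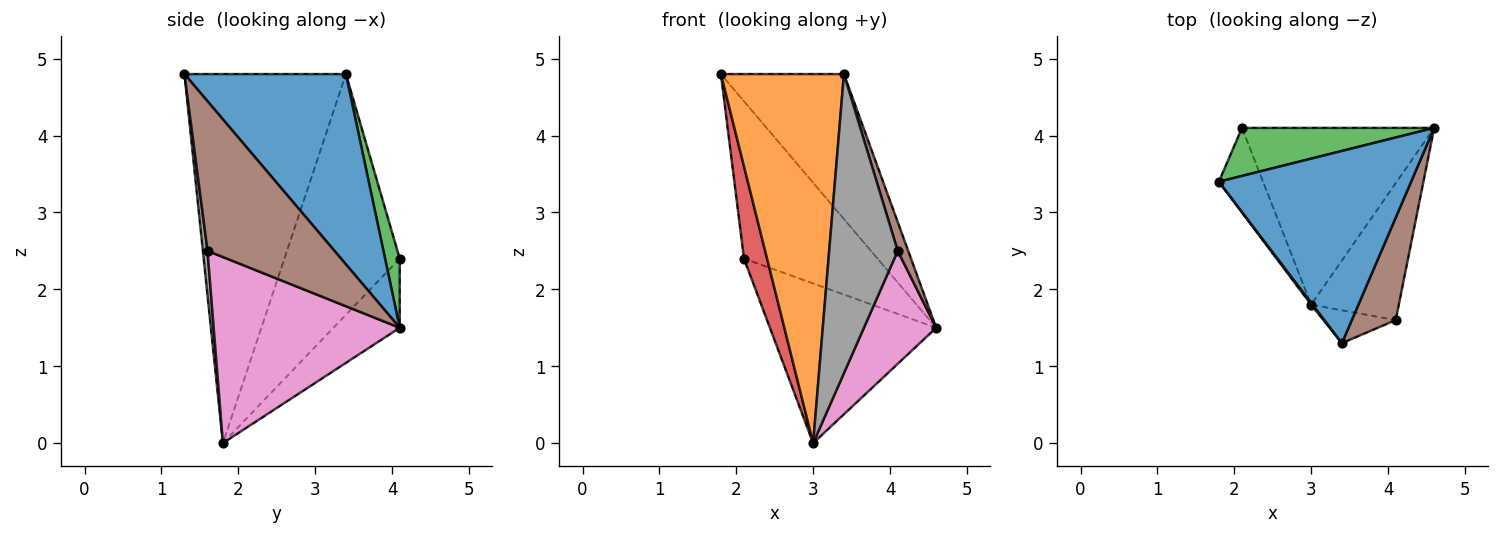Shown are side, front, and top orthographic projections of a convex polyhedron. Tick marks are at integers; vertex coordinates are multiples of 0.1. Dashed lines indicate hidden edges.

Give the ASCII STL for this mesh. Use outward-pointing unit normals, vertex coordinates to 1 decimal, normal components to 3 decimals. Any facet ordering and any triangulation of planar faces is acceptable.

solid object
 facet normal 0.620 0.472 0.626
  outer loop
   vertex 3.4 1.3 4.8
   vertex 4.6 4.1 1.5
   vertex 1.8 3.4 4.8
  endloop
 endfacet
 facet normal -0.795 -0.606 0.003
  outer loop
   vertex 3.0 1.8 0.0
   vertex 3.4 1.3 4.8
   vertex 1.8 3.4 4.8
  endloop
 endfacet
 facet normal 0.105 0.951 0.290
  outer loop
   vertex 2.1 4.1 2.4
   vertex 1.8 3.4 4.8
   vertex 4.6 4.1 1.5
  endloop
 endfacet
 facet normal -0.965 -0.193 -0.177
  outer loop
   vertex 2.1 4.1 2.4
   vertex 3.0 1.8 0.0
   vertex 1.8 3.4 4.8
  endloop
 endfacet
 facet normal -0.258 0.647 -0.717
  outer loop
   vertex 2.1 4.1 2.4
   vertex 4.6 4.1 1.5
   vertex 3.0 1.8 0.0
  endloop
 endfacet
 facet normal 0.957 -0.079 0.281
  outer loop
   vertex 4.1 1.6 2.5
   vertex 4.6 4.1 1.5
   vertex 3.4 1.3 4.8
  endloop
 endfacet
 facet normal 0.853 -0.332 -0.402
  outer loop
   vertex 4.1 1.6 2.5
   vertex 3.0 1.8 0.0
   vertex 4.6 4.1 1.5
  endloop
 endfacet
 facet normal 0.067 -0.992 -0.109
  outer loop
   vertex 4.1 1.6 2.5
   vertex 3.4 1.3 4.8
   vertex 3.0 1.8 0.0
  endloop
 endfacet
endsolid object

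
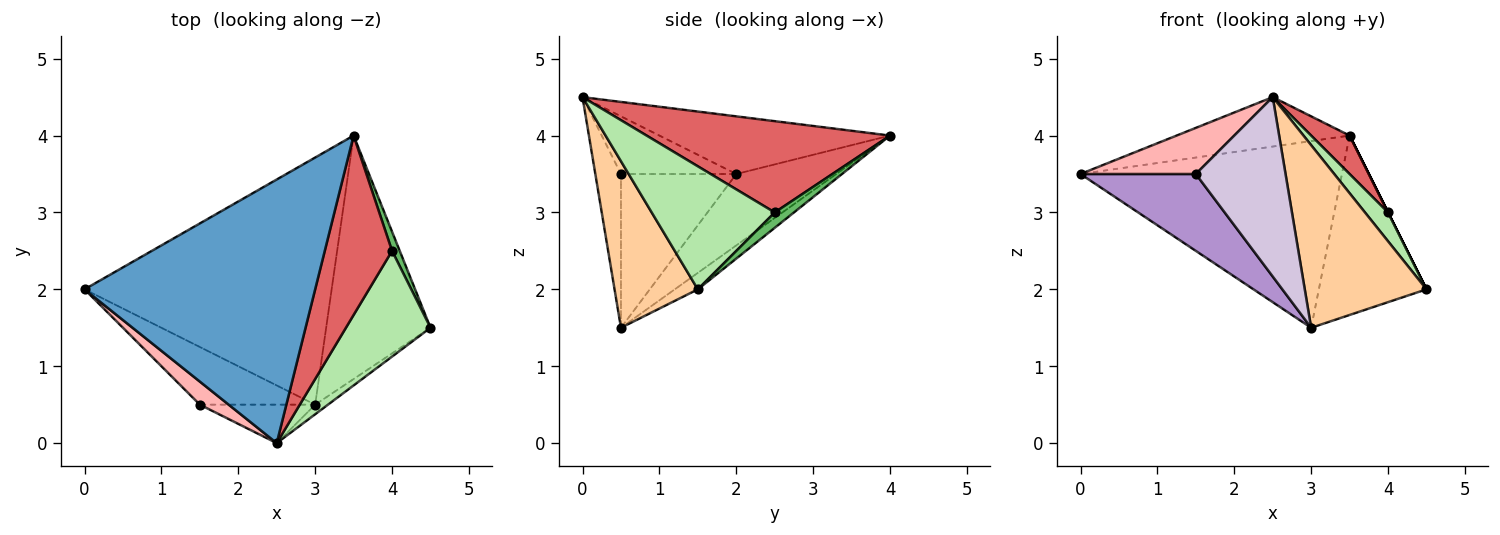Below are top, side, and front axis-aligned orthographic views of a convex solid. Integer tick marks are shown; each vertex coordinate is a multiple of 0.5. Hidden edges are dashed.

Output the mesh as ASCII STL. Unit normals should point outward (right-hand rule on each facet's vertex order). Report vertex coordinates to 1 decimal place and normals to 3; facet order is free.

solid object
 facet normal -0.239 0.179 0.954
  outer loop
   vertex 2.5 0.0 4.5
   vertex 3.5 4.0 4.0
   vertex 0.0 2.0 3.5
  endloop
 endfacet
 facet normal -0.225 0.587 -0.777
  outer loop
   vertex 3.0 0.5 1.5
   vertex 0.0 2.0 3.5
   vertex 3.5 4.0 4.0
  endloop
 endfacet
 facet normal -0.126 0.588 -0.799
  outer loop
   vertex 3.0 0.5 1.5
   vertex 3.5 4.0 4.0
   vertex 4.5 1.5 2.0
  endloop
 endfacet
 facet normal 0.564 -0.825 -0.043
  outer loop
   vertex 3.0 0.5 1.5
   vertex 4.5 1.5 2.0
   vertex 2.5 0.0 4.5
  endloop
 endfacet
 facet normal 0.894 0.000 0.447
  outer loop
   vertex 4.0 2.5 3.0
   vertex 4.5 1.5 2.0
   vertex 3.5 4.0 4.0
  endloop
 endfacet
 facet normal 0.814 -0.153 0.560
  outer loop
   vertex 4.0 2.5 3.0
   vertex 2.5 0.0 4.5
   vertex 4.5 1.5 2.0
  endloop
 endfacet
 facet normal 0.799 -0.126 0.588
  outer loop
   vertex 4.0 2.5 3.0
   vertex 3.5 4.0 4.0
   vertex 2.5 0.0 4.5
  endloop
 endfacet
 facet normal -0.667 -0.667 0.333
  outer loop
   vertex 1.5 0.5 3.5
   vertex 2.5 0.0 4.5
   vertex 0.0 2.0 3.5
  endloop
 endfacet
 facet normal -0.625 -0.625 -0.469
  outer loop
   vertex 1.5 0.5 3.5
   vertex 0.0 2.0 3.5
   vertex 3.0 0.5 1.5
  endloop
 endfacet
 facet normal -0.269 -0.942 -0.202
  outer loop
   vertex 1.5 0.5 3.5
   vertex 3.0 0.5 1.5
   vertex 2.5 0.0 4.5
  endloop
 endfacet
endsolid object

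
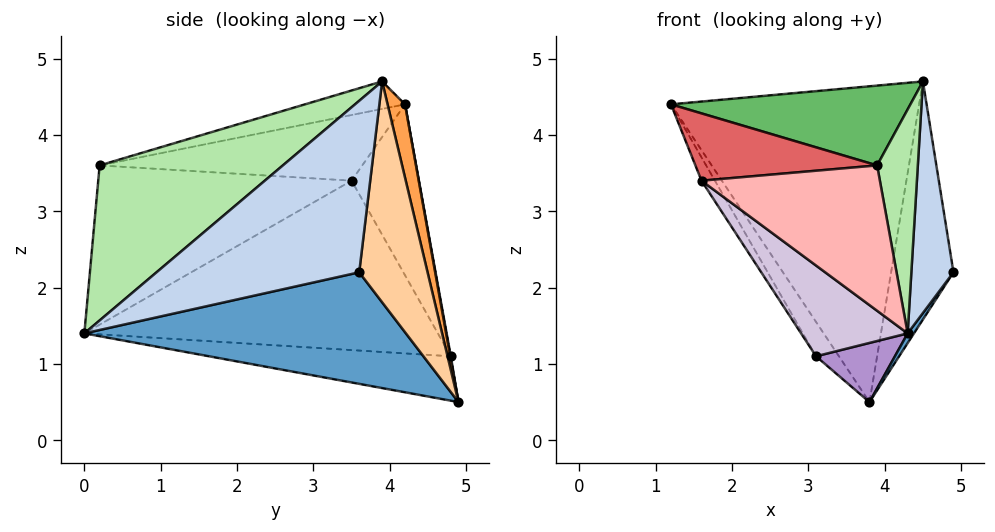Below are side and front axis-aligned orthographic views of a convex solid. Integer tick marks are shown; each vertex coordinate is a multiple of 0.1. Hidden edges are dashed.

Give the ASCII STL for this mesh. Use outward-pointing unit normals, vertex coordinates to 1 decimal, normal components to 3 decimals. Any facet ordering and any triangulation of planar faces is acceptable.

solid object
 facet normal 0.834 -0.016 -0.552
  outer loop
   vertex 3.8 4.9 0.5
   vertex 4.9 3.6 2.2
   vertex 4.3 0.0 1.4
  endloop
 endfacet
 facet normal 0.963 -0.200 0.178
  outer loop
   vertex 4.5 3.9 4.7
   vertex 4.3 0.0 1.4
   vertex 4.9 3.6 2.2
  endloop
 endfacet
 facet normal 0.068 0.973 0.220
  outer loop
   vertex 4.5 3.9 4.7
   vertex 3.8 4.9 0.5
   vertex 1.2 4.2 4.4
  endloop
 endfacet
 facet normal 0.738 0.673 0.037
  outer loop
   vertex 4.5 3.9 4.7
   vertex 4.9 3.6 2.2
   vertex 3.8 4.9 0.5
  endloop
 endfacet
 facet normal -0.111 -0.267 0.957
  outer loop
   vertex 3.9 0.2 3.6
   vertex 4.5 3.9 4.7
   vertex 1.2 4.2 4.4
  endloop
 endfacet
 facet normal 0.958 -0.213 0.193
  outer loop
   vertex 3.9 0.2 3.6
   vertex 4.3 0.0 1.4
   vertex 4.5 3.9 4.7
  endloop
 endfacet
 facet normal -0.820 -0.568 0.069
  outer loop
   vertex 3.9 0.2 3.6
   vertex 1.2 4.2 4.4
   vertex 1.6 3.5 3.4
  endloop
 endfacet
 facet normal -0.814 -0.573 -0.096
  outer loop
   vertex 3.9 0.2 3.6
   vertex 1.6 3.5 3.4
   vertex 4.3 0.0 1.4
  endloop
 endfacet
 facet normal -0.620 -0.202 -0.758
  outer loop
   vertex 3.1 4.8 1.1
   vertex 3.8 4.9 0.5
   vertex 4.3 0.0 1.4
  endloop
 endfacet
 facet normal -0.752 -0.227 -0.619
  outer loop
   vertex 3.1 4.8 1.1
   vertex 4.3 0.0 1.4
   vertex 1.6 3.5 3.4
  endloop
 endfacet
 facet normal 0.025 0.981 0.193
  outer loop
   vertex 3.1 4.8 1.1
   vertex 1.2 4.2 4.4
   vertex 3.8 4.9 0.5
  endloop
 endfacet
 facet normal -0.867 0.173 -0.468
  outer loop
   vertex 3.1 4.8 1.1
   vertex 1.6 3.5 3.4
   vertex 1.2 4.2 4.4
  endloop
 endfacet
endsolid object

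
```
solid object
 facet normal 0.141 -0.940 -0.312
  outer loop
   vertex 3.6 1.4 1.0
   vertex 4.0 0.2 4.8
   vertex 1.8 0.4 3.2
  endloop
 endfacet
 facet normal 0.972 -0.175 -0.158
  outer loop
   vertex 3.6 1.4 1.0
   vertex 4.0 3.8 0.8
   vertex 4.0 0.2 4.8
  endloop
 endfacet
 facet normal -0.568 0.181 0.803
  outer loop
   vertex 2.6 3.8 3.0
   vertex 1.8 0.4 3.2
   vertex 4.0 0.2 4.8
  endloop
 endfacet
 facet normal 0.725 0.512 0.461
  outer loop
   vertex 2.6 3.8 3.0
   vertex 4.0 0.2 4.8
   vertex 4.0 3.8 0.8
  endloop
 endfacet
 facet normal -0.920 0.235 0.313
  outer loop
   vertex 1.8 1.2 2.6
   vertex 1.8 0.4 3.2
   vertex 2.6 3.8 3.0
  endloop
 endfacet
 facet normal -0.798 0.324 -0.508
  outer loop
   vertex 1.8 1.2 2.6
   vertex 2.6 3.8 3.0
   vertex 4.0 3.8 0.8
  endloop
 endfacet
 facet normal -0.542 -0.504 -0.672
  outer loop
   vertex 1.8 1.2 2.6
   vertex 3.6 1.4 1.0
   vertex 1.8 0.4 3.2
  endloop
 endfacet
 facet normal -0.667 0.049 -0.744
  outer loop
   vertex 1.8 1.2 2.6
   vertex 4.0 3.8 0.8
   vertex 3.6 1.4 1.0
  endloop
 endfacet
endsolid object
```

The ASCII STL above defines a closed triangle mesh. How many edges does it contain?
12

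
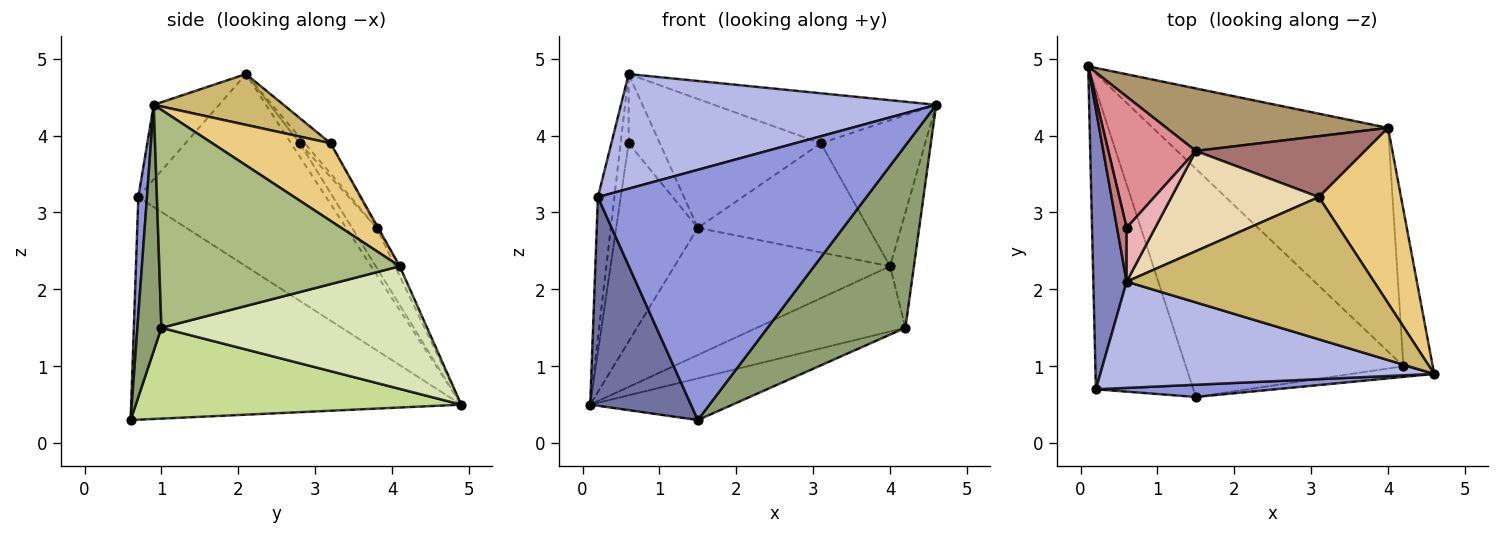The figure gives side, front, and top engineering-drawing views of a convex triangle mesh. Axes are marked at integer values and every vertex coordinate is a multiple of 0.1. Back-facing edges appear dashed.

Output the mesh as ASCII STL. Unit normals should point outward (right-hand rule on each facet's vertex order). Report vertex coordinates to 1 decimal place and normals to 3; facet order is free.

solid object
 facet normal -0.882 -0.269 -0.386
  outer loop
   vertex 0.2 0.7 3.2
   vertex 0.1 4.9 0.5
   vertex 1.5 0.6 0.3
  endloop
 endfacet
 facet normal -0.982 0.086 0.170
  outer loop
   vertex 0.2 0.7 3.2
   vertex 0.6 2.1 4.8
   vertex 0.1 4.9 0.5
  endloop
 endfacet
 facet normal 0.032 -0.998 0.049
  outer loop
   vertex 0.2 0.7 3.2
   vertex 1.5 0.6 0.3
   vertex 4.6 0.9 4.4
  endloop
 endfacet
 facet normal -0.150 -0.725 0.672
  outer loop
   vertex 0.2 0.7 3.2
   vertex 4.6 0.9 4.4
   vertex 0.6 2.1 4.8
  endloop
 endfacet
 facet normal 0.171 -0.984 -0.058
  outer loop
   vertex 4.2 1.0 1.5
   vertex 4.6 0.9 4.4
   vertex 1.5 0.6 0.3
  endloop
 endfacet
 facet normal 0.986 0.098 -0.133
  outer loop
   vertex 4.2 1.0 1.5
   vertex 4.0 4.1 2.3
   vertex 4.6 0.9 4.4
  endloop
 endfacet
 facet normal 0.380 0.166 -0.910
  outer loop
   vertex 4.2 1.0 1.5
   vertex 1.5 0.6 0.3
   vertex 0.1 4.9 0.5
  endloop
 endfacet
 facet normal 0.448 0.250 -0.858
  outer loop
   vertex 4.2 1.0 1.5
   vertex 0.1 4.9 0.5
   vertex 4.0 4.1 2.3
  endloop
 endfacet
 facet normal -0.019 0.897 0.441
  outer loop
   vertex 1.5 3.8 2.8
   vertex 4.0 4.1 2.3
   vertex 0.1 4.9 0.5
  endloop
 endfacet
 facet normal 0.190 0.325 0.926
  outer loop
   vertex 3.1 3.2 3.9
   vertex 0.6 2.1 4.8
   vertex 4.6 0.9 4.4
  endloop
 endfacet
 facet normal 0.587 0.518 0.622
  outer loop
   vertex 3.1 3.2 3.9
   vertex 4.6 0.9 4.4
   vertex 4.0 4.1 2.3
  endloop
 endfacet
 facet normal -0.125 0.783 0.609
  outer loop
   vertex 3.1 3.2 3.9
   vertex 1.5 3.8 2.8
   vertex 0.6 2.1 4.8
  endloop
 endfacet
 facet normal -0.007 0.873 0.487
  outer loop
   vertex 3.1 3.2 3.9
   vertex 4.0 4.1 2.3
   vertex 1.5 3.8 2.8
  endloop
 endfacet
 facet normal -0.652 0.599 0.466
  outer loop
   vertex 0.6 2.8 3.9
   vertex 0.1 4.9 0.5
   vertex 0.6 2.1 4.8
  endloop
 endfacet
 facet normal -0.244 0.809 0.535
  outer loop
   vertex 0.6 2.8 3.9
   vertex 1.5 3.8 2.8
   vertex 0.1 4.9 0.5
  endloop
 endfacet
 facet normal -0.126 0.783 0.609
  outer loop
   vertex 0.6 2.8 3.9
   vertex 0.6 2.1 4.8
   vertex 1.5 3.8 2.8
  endloop
 endfacet
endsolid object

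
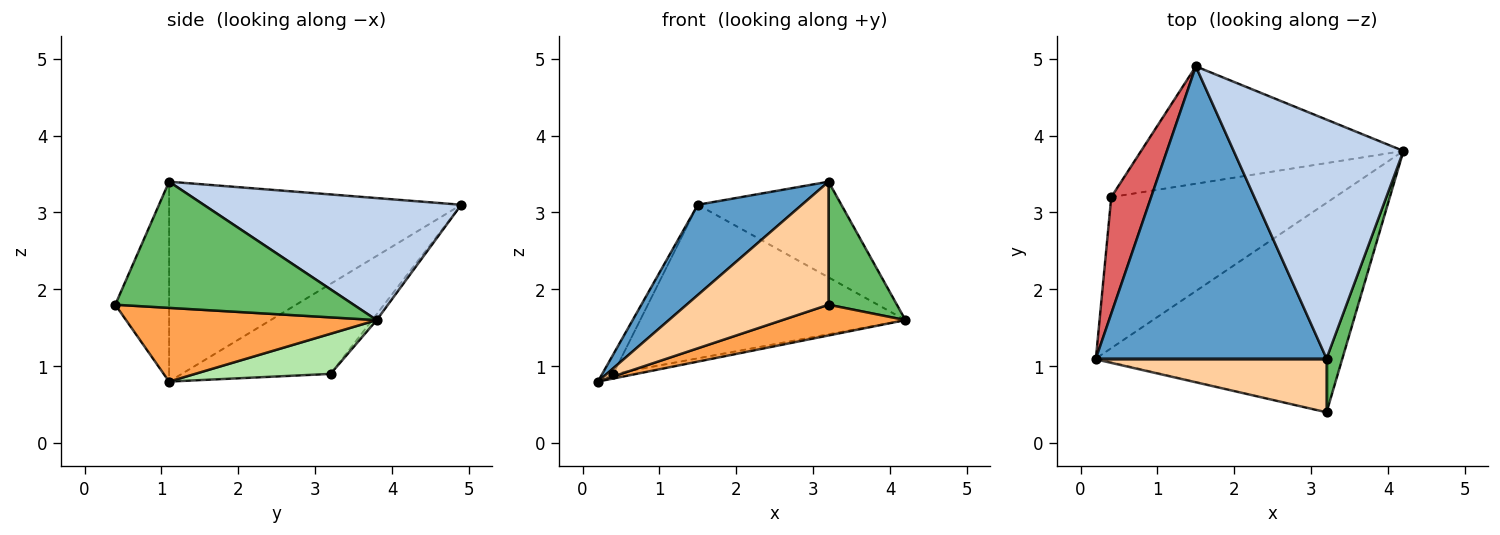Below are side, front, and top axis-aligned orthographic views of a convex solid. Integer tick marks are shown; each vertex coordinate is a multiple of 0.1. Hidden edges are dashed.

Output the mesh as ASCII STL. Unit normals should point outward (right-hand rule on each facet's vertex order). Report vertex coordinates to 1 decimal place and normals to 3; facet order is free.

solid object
 facet normal -0.638 -0.227 0.736
  outer loop
   vertex 3.2 1.1 3.4
   vertex 1.5 4.9 3.1
   vertex 0.2 1.1 0.8
  endloop
 endfacet
 facet normal 0.555 0.309 0.772
  outer loop
   vertex 3.2 1.1 3.4
   vertex 4.2 3.8 1.6
   vertex 1.5 4.9 3.1
  endloop
 endfacet
 facet normal 0.284 -0.139 -0.949
  outer loop
   vertex 3.2 0.4 1.8
   vertex 0.2 1.1 0.8
   vertex 4.2 3.8 1.6
  endloop
 endfacet
 facet normal -0.328 -0.865 0.379
  outer loop
   vertex 3.2 0.4 1.8
   vertex 3.2 1.1 3.4
   vertex 0.2 1.1 0.8
  endloop
 endfacet
 facet normal 0.954 -0.274 0.120
  outer loop
   vertex 3.2 0.4 1.8
   vertex 4.2 3.8 1.6
   vertex 3.2 1.1 3.4
  endloop
 endfacet
 facet normal 0.176 0.030 -0.984
  outer loop
   vertex 0.4 3.2 0.9
   vertex 4.2 3.8 1.6
   vertex 0.2 1.1 0.8
  endloop
 endfacet
 facet normal -0.912 0.068 0.404
  outer loop
   vertex 0.4 3.2 0.9
   vertex 0.2 1.1 0.8
   vertex 1.5 4.9 3.1
  endloop
 endfacet
 facet normal -0.014 0.794 -0.607
  outer loop
   vertex 0.4 3.2 0.9
   vertex 1.5 4.9 3.1
   vertex 4.2 3.8 1.6
  endloop
 endfacet
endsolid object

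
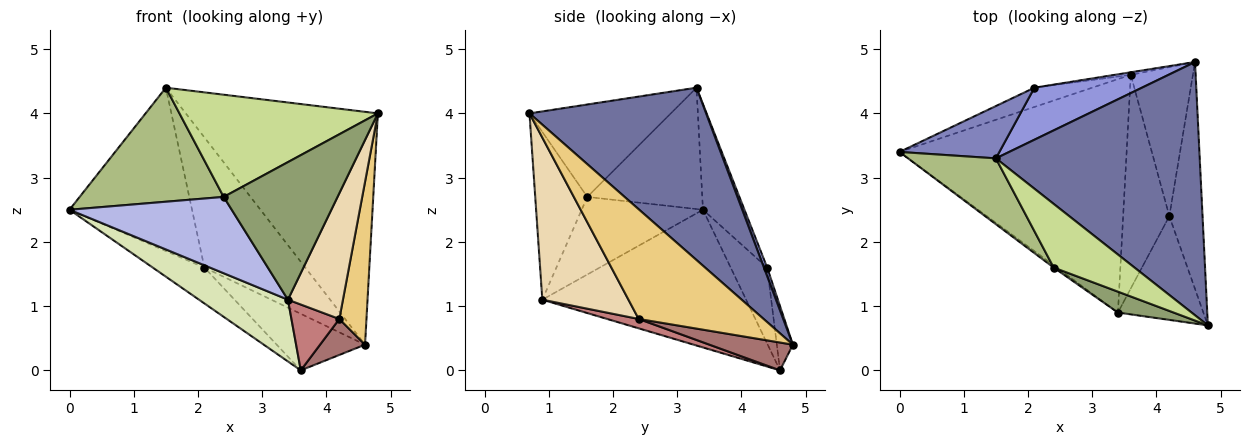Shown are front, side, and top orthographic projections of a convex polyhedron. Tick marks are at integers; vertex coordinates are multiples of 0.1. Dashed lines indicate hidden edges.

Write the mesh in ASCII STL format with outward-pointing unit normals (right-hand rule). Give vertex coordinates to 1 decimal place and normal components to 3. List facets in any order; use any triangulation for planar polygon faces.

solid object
 facet normal 0.528 0.575 0.625
  outer loop
   vertex 1.5 3.3 4.4
   vertex 4.8 0.7 4.0
   vertex 4.6 4.8 0.4
  endloop
 endfacet
 facet normal -0.307 0.906 0.290
  outer loop
   vertex 2.1 4.4 1.6
   vertex 0.0 3.4 2.5
   vertex 1.5 3.3 4.4
  endloop
 endfacet
 facet normal 0.030 0.928 0.371
  outer loop
   vertex 2.1 4.4 1.6
   vertex 1.5 3.3 4.4
   vertex 4.6 4.8 0.4
  endloop
 endfacet
 facet normal -0.599 -0.801 -0.024
  outer loop
   vertex 2.4 1.6 2.7
   vertex 0.0 3.4 2.5
   vertex 3.4 0.9 1.1
  endloop
 endfacet
 facet normal -0.412 -0.901 0.137
  outer loop
   vertex 2.4 1.6 2.7
   vertex 3.4 0.9 1.1
   vertex 4.8 0.7 4.0
  endloop
 endfacet
 facet normal -0.569 -0.712 0.411
  outer loop
   vertex 2.4 1.6 2.7
   vertex 1.5 3.3 4.4
   vertex 0.0 3.4 2.5
  endloop
 endfacet
 facet normal -0.517 -0.726 0.452
  outer loop
   vertex 2.4 1.6 2.7
   vertex 4.8 0.7 4.0
   vertex 1.5 3.3 4.4
  endloop
 endfacet
 facet normal -0.506 -0.221 -0.834
  outer loop
   vertex 3.6 4.6 0.0
   vertex 3.4 0.9 1.1
   vertex 0.0 3.4 2.5
  endloop
 endfacet
 facet normal -0.528 0.748 -0.402
  outer loop
   vertex 3.6 4.6 0.0
   vertex 0.0 3.4 2.5
   vertex 2.1 4.4 1.6
  endloop
 endfacet
 facet normal -0.179 0.983 -0.045
  outer loop
   vertex 3.6 4.6 0.0
   vertex 2.1 4.4 1.6
   vertex 4.6 4.8 0.4
  endloop
 endfacet
 facet normal 0.937 -0.203 -0.284
  outer loop
   vertex 4.2 2.4 0.8
   vertex 4.6 4.8 0.4
   vertex 4.8 0.7 4.0
  endloop
 endfacet
 facet normal 0.770 -0.492 -0.406
  outer loop
   vertex 4.2 2.4 0.8
   vertex 4.8 0.7 4.0
   vertex 3.4 0.9 1.1
  endloop
 endfacet
 facet normal 0.399 -0.215 -0.891
  outer loop
   vertex 4.2 2.4 0.8
   vertex 3.6 4.6 0.0
   vertex 4.6 4.8 0.4
  endloop
 endfacet
 facet normal 0.190 -0.289 -0.938
  outer loop
   vertex 4.2 2.4 0.8
   vertex 3.4 0.9 1.1
   vertex 3.6 4.6 0.0
  endloop
 endfacet
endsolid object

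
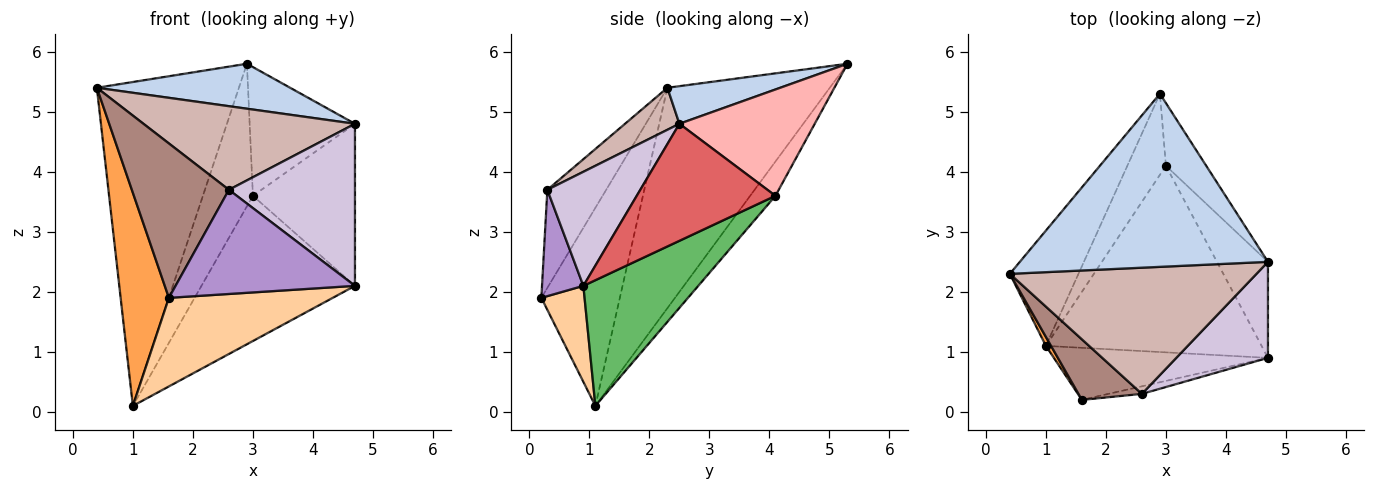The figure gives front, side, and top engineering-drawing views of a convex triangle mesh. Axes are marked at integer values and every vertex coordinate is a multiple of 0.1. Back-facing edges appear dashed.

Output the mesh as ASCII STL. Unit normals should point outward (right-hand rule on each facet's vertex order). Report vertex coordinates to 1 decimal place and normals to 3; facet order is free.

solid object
 facet normal -0.733 0.641 -0.228
  outer loop
   vertex 1.0 1.1 0.1
   vertex 0.4 2.3 5.4
   vertex 2.9 5.3 5.8
  endloop
 endfacet
 facet normal 0.145 -0.249 0.958
  outer loop
   vertex 4.7 2.5 4.8
   vertex 2.9 5.3 5.8
   vertex 0.4 2.3 5.4
  endloop
 endfacet
 facet normal -0.852 -0.524 0.022
  outer loop
   vertex 1.6 0.2 1.9
   vertex 0.4 2.3 5.4
   vertex 1.0 1.1 0.1
  endloop
 endfacet
 facet normal 0.222 -0.841 -0.494
  outer loop
   vertex 1.6 0.2 1.9
   vertex 1.0 1.1 0.1
   vertex 4.7 0.9 2.1
  endloop
 endfacet
 facet normal 0.418 0.558 -0.717
  outer loop
   vertex 3.0 4.1 3.6
   vertex 4.7 0.9 2.1
   vertex 1.0 1.1 0.1
  endloop
 endfacet
 facet normal -0.402 0.796 -0.452
  outer loop
   vertex 3.0 4.1 3.6
   vertex 1.0 1.1 0.1
   vertex 2.9 5.3 5.8
  endloop
 endfacet
 facet normal 0.760 0.559 -0.331
  outer loop
   vertex 3.0 4.1 3.6
   vertex 4.7 2.5 4.8
   vertex 4.7 0.9 2.1
  endloop
 endfacet
 facet normal 0.756 0.588 -0.287
  outer loop
   vertex 3.0 4.1 3.6
   vertex 2.9 5.3 5.8
   vertex 4.7 2.5 4.8
  endloop
 endfacet
 facet normal 0.224 -0.972 -0.070
  outer loop
   vertex 2.6 0.3 3.7
   vertex 1.6 0.2 1.9
   vertex 4.7 0.9 2.1
  endloop
 endfacet
 facet normal 0.536 -0.726 0.431
  outer loop
   vertex 2.6 0.3 3.7
   vertex 4.7 0.9 2.1
   vertex 4.7 2.5 4.8
  endloop
 endfacet
 facet normal -0.491 -0.811 0.318
  outer loop
   vertex 2.6 0.3 3.7
   vertex 0.4 2.3 5.4
   vertex 1.6 0.2 1.9
  endloop
 endfacet
 facet normal 0.141 -0.547 0.825
  outer loop
   vertex 2.6 0.3 3.7
   vertex 4.7 2.5 4.8
   vertex 0.4 2.3 5.4
  endloop
 endfacet
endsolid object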